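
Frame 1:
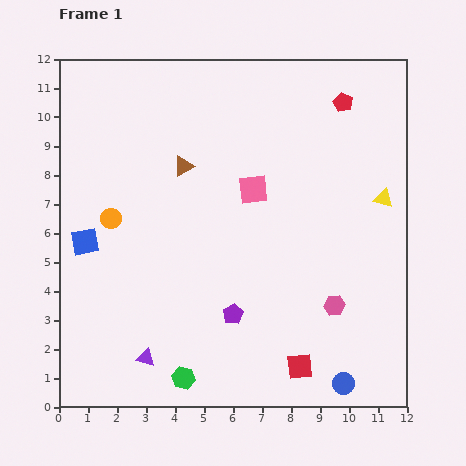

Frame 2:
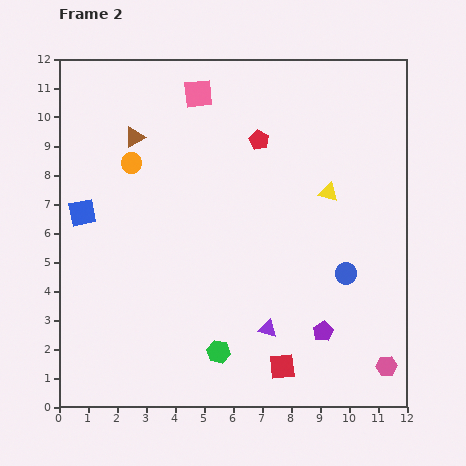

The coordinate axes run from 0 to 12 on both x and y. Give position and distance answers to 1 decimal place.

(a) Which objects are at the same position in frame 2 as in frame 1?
none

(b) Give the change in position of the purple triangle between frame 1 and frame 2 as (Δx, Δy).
(4.2, 1.0)

The purple triangle was at (3.0, 1.7) in frame 1 and (7.2, 2.7) in frame 2.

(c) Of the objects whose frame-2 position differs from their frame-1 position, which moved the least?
the red square

(moved 0.6)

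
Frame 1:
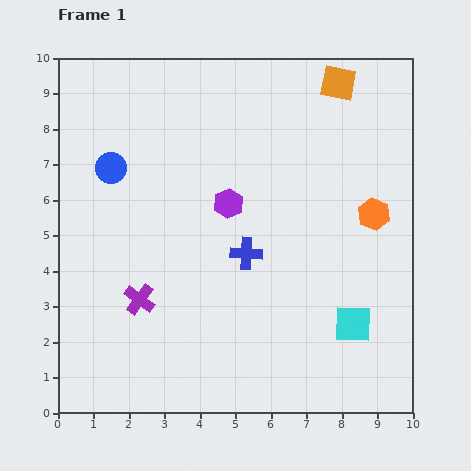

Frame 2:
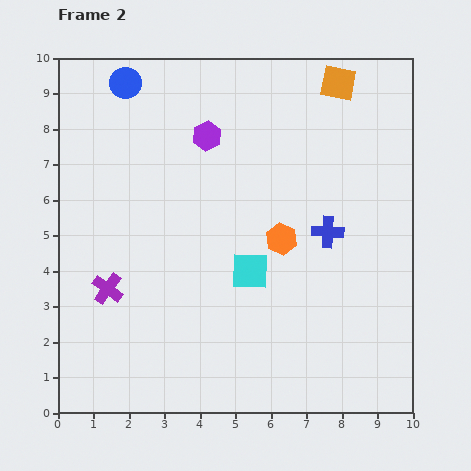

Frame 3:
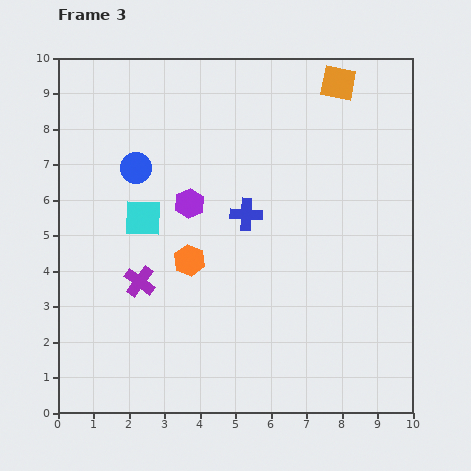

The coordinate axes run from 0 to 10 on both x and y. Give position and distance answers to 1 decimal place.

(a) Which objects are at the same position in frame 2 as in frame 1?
the orange square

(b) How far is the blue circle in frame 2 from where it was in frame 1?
2.4

The blue circle moved from (1.5, 6.9) to (1.9, 9.3), a distance of √(0.4² + 2.4²) ≈ 2.4.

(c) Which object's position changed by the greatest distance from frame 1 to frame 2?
the cyan square

(moved 3.3; next 2.7)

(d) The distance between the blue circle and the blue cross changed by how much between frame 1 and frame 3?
-1.1

Distance in frame 1: 4.5. Distance in frame 3: 3.4.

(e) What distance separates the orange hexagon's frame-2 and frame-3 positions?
2.7

The orange hexagon moved from (6.3, 4.9) to (3.7, 4.3), a distance of √(2.6² + 0.6²) ≈ 2.7.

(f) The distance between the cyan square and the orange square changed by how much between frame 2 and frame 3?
+0.8

Distance in frame 2: 5.9. Distance in frame 3: 6.7.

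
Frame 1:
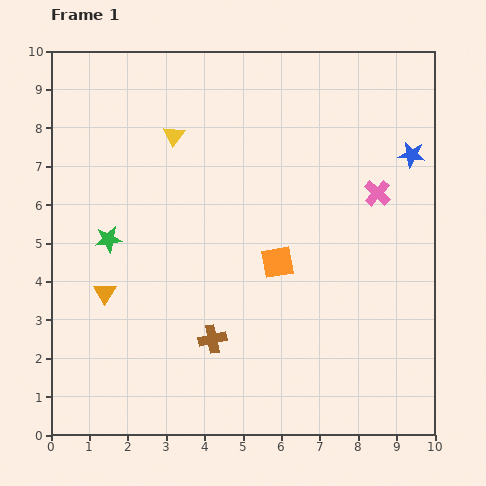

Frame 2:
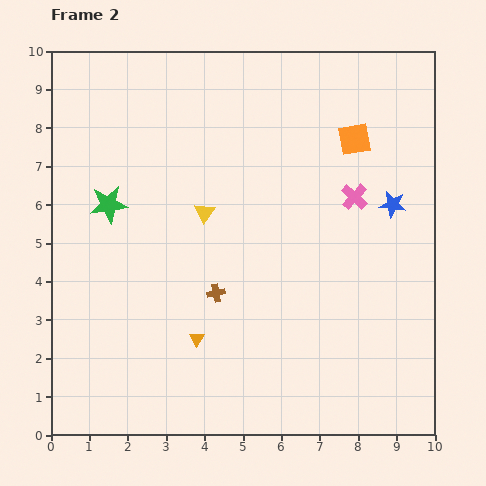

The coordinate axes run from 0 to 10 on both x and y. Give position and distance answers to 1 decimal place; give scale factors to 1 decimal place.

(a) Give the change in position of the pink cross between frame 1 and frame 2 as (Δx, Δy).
(-0.6, -0.1)

The pink cross was at (8.5, 6.3) in frame 1 and (7.9, 6.2) in frame 2.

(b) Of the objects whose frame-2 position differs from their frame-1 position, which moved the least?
the pink cross

(moved 0.6)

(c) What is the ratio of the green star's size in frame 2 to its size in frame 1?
1.5×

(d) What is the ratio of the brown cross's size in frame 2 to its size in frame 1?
0.7×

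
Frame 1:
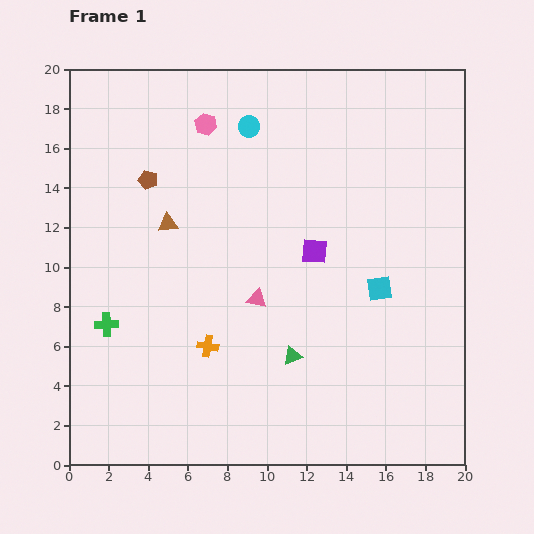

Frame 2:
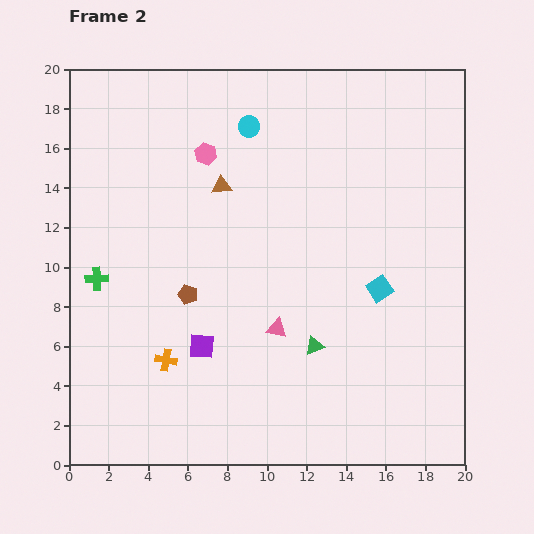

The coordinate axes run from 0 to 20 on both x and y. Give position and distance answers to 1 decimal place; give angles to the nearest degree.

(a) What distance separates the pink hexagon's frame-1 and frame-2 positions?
1.5

The pink hexagon moved from (6.9, 17.2) to (6.9, 15.7), a distance of √(0.0² + 1.5²) ≈ 1.5.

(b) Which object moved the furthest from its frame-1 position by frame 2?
the purple square

(moved 7.5; next 6.1)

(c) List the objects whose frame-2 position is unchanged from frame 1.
the cyan circle, the cyan square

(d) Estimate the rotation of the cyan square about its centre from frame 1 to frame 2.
25° counter-clockwise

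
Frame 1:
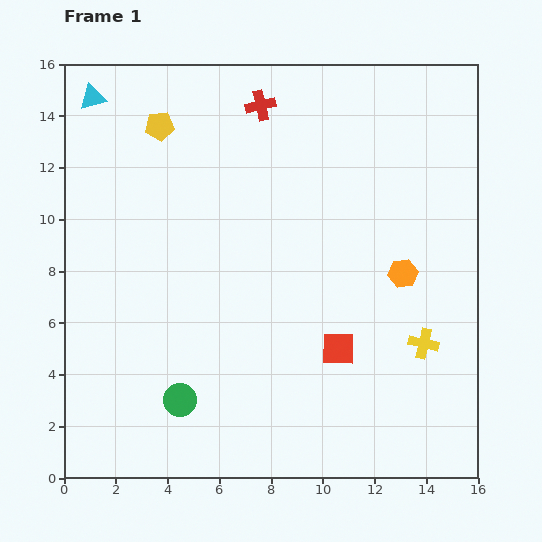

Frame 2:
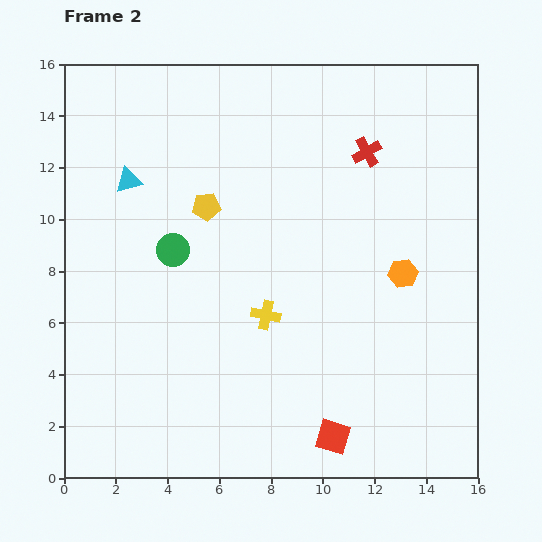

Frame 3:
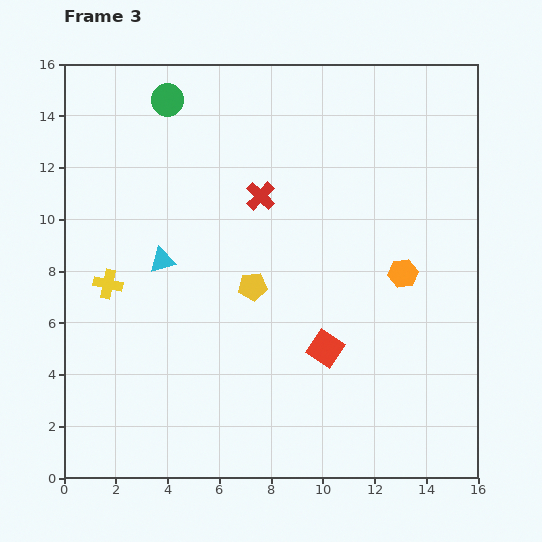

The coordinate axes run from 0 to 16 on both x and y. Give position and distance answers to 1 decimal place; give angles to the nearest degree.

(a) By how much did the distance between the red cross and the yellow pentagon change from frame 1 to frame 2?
+2.5

Distance in frame 1: 4.0. Distance in frame 2: 6.5.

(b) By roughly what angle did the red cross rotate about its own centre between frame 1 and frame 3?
33° counter-clockwise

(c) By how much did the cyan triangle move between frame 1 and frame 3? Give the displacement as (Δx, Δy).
(2.7, -6.3)

The cyan triangle was at (1.1, 14.7) in frame 1 and (3.8, 8.4) in frame 3.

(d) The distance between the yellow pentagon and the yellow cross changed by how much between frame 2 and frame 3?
+0.8

Distance in frame 2: 4.8. Distance in frame 3: 5.6.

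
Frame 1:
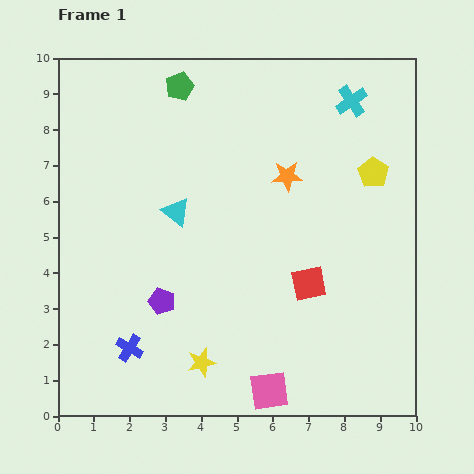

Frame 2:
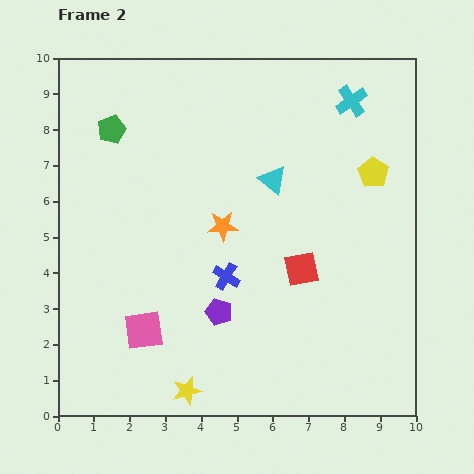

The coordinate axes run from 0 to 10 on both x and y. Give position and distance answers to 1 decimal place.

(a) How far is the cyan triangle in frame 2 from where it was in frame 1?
2.8

The cyan triangle moved from (3.3, 5.7) to (6.0, 6.6), a distance of √(2.7² + 0.9²) ≈ 2.8.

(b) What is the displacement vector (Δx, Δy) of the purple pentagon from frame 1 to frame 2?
(1.6, -0.3)

The purple pentagon was at (2.9, 3.2) in frame 1 and (4.5, 2.9) in frame 2.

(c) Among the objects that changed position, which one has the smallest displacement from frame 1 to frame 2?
the red square

(moved 0.4)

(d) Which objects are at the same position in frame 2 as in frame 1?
the cyan cross, the yellow pentagon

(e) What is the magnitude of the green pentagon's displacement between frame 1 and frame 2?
2.2

The green pentagon moved from (3.4, 9.2) to (1.5, 8.0), a distance of √(1.9² + 1.2²) ≈ 2.2.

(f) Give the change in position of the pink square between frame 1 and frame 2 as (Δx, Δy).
(-3.5, 1.7)

The pink square was at (5.9, 0.7) in frame 1 and (2.4, 2.4) in frame 2.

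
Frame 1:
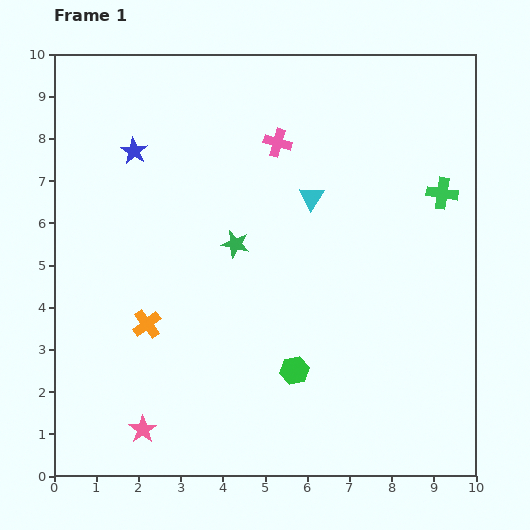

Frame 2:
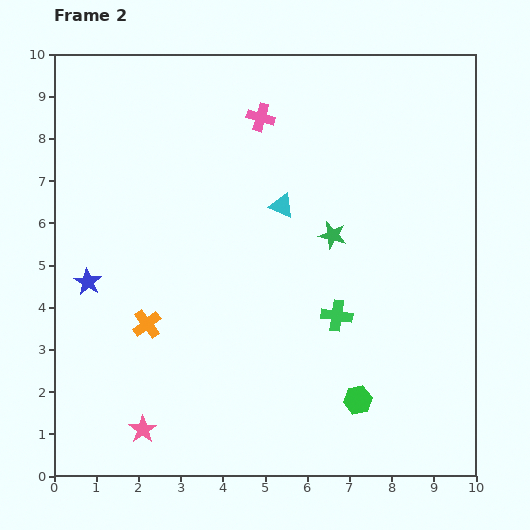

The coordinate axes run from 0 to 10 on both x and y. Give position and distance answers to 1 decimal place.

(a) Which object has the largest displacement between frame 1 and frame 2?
the green cross

(moved 3.8; next 3.3)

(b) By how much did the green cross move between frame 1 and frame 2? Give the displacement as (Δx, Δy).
(-2.5, -2.9)

The green cross was at (9.2, 6.7) in frame 1 and (6.7, 3.8) in frame 2.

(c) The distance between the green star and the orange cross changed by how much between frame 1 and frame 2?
+2.1

Distance in frame 1: 2.8. Distance in frame 2: 4.9.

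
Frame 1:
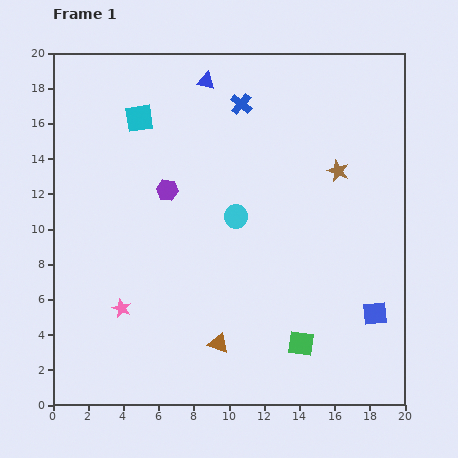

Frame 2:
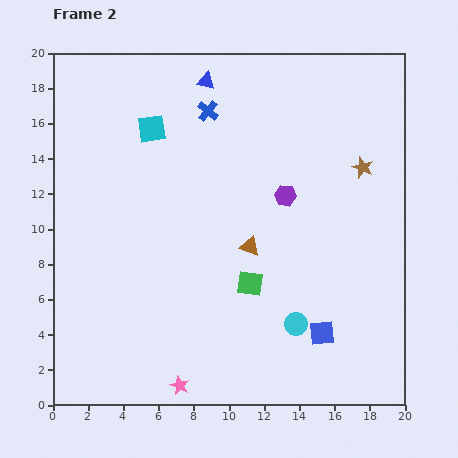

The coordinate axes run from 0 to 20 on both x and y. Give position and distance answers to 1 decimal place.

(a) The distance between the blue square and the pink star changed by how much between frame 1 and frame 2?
-5.8

Distance in frame 1: 14.4. Distance in frame 2: 8.6.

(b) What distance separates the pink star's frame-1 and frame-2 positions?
5.5

The pink star moved from (3.9, 5.5) to (7.2, 1.1), a distance of √(3.3² + 4.4²) ≈ 5.5.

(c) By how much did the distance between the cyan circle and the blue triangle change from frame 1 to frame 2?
+6.8

Distance in frame 1: 7.9. Distance in frame 2: 14.7.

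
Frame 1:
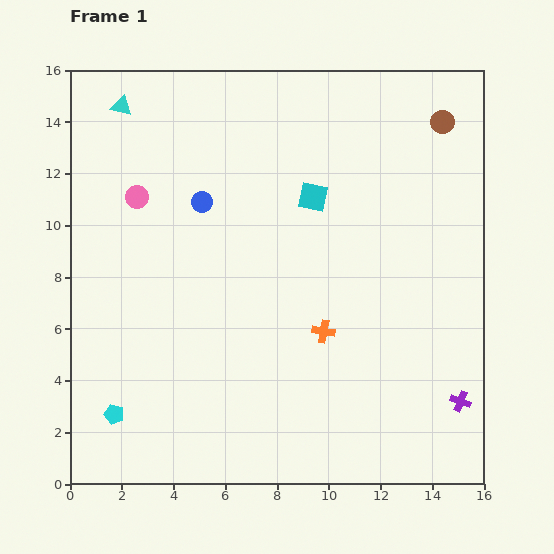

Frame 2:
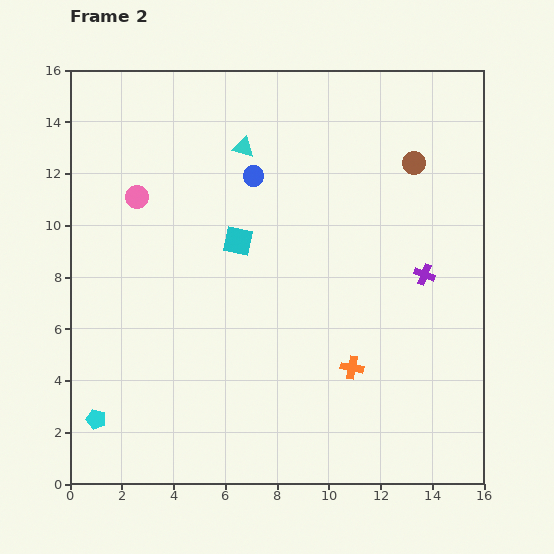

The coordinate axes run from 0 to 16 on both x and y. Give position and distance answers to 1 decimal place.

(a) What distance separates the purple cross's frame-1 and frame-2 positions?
5.1

The purple cross moved from (15.1, 3.2) to (13.7, 8.1), a distance of √(1.4² + 4.9²) ≈ 5.1.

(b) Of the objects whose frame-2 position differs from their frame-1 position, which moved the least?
the cyan pentagon

(moved 0.7)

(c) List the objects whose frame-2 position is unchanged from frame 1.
the pink circle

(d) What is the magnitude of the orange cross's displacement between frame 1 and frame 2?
1.8

The orange cross moved from (9.8, 5.9) to (10.9, 4.5), a distance of √(1.1² + 1.4²) ≈ 1.8.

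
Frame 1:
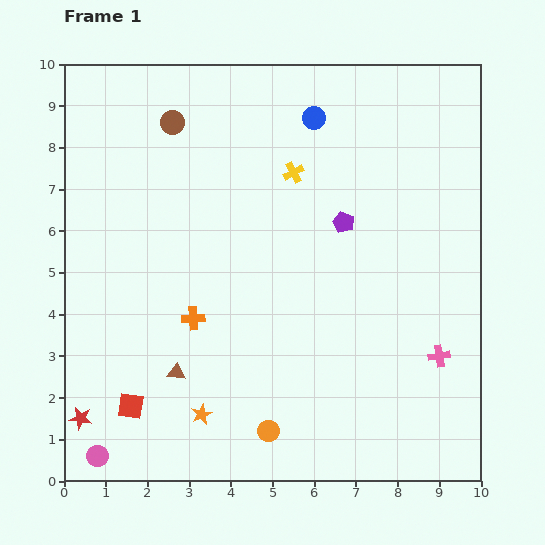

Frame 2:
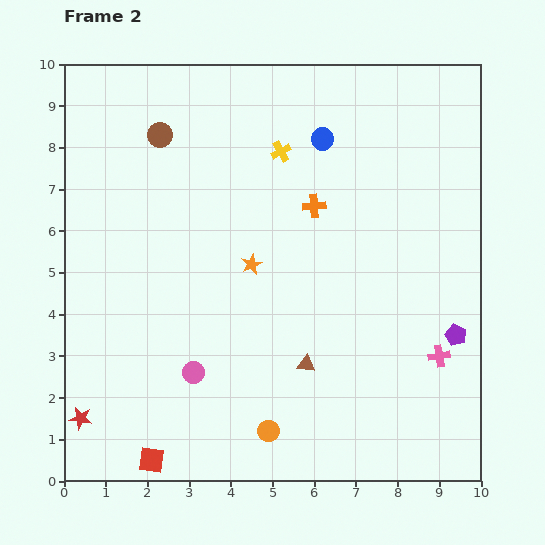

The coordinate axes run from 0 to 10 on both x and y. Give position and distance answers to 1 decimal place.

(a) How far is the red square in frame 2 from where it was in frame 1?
1.4

The red square moved from (1.6, 1.8) to (2.1, 0.5), a distance of √(0.5² + 1.3²) ≈ 1.4.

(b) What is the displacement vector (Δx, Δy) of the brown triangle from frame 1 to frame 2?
(3.1, 0.2)

The brown triangle was at (2.7, 2.6) in frame 1 and (5.8, 2.8) in frame 2.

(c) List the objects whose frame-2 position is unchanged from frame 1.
the red star, the orange circle, the pink cross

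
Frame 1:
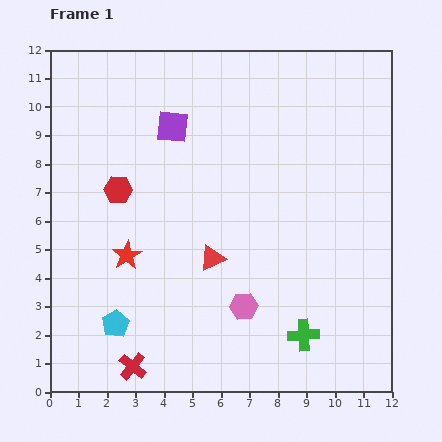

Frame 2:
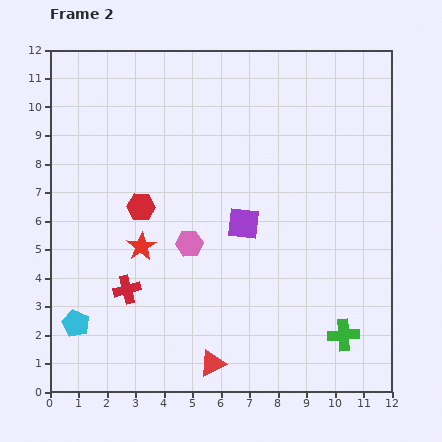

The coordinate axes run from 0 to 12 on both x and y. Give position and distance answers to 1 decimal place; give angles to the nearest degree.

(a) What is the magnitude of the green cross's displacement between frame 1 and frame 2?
1.4

The green cross moved from (8.9, 2.0) to (10.3, 2.0), a distance of √(1.4² + 0.0²) ≈ 1.4.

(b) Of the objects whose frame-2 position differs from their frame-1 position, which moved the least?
the red star

(moved 0.6)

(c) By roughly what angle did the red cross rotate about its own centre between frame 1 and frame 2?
36° clockwise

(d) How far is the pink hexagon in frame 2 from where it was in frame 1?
2.9

The pink hexagon moved from (6.8, 3.0) to (4.9, 5.2), a distance of √(1.9² + 2.2²) ≈ 2.9.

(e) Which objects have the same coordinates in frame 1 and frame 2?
none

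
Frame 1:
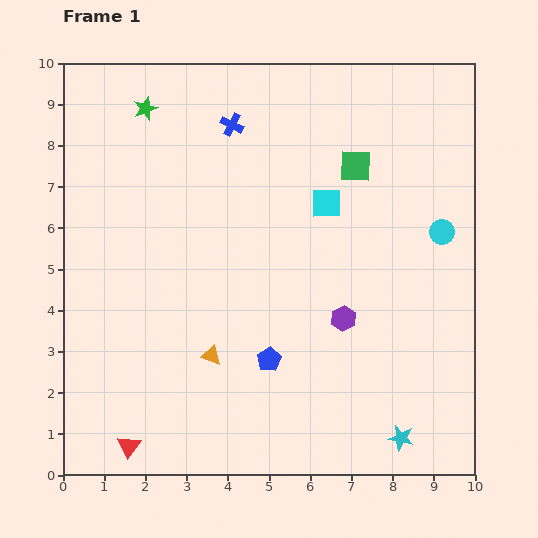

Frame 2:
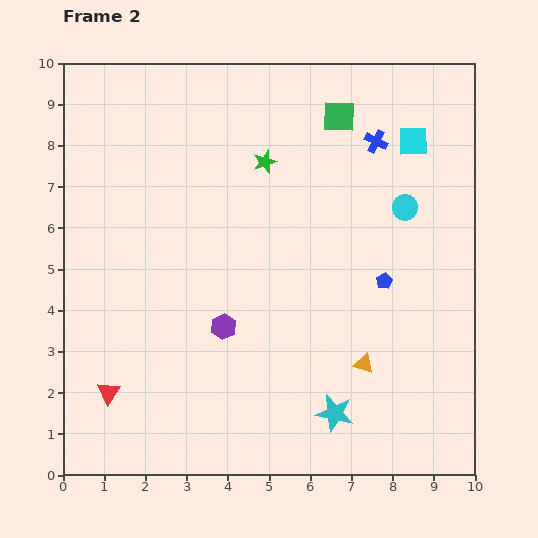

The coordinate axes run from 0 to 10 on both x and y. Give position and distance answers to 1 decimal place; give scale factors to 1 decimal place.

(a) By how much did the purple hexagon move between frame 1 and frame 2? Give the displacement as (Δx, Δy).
(-2.9, -0.2)

The purple hexagon was at (6.8, 3.8) in frame 1 and (3.9, 3.6) in frame 2.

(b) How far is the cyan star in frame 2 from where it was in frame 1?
1.7

The cyan star moved from (8.2, 0.9) to (6.6, 1.5), a distance of √(1.6² + 0.6²) ≈ 1.7.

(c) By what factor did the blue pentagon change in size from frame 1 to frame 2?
0.7×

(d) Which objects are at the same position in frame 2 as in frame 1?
none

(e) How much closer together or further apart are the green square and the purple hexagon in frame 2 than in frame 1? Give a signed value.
+2.1

Distance in frame 1: 3.7. Distance in frame 2: 5.8.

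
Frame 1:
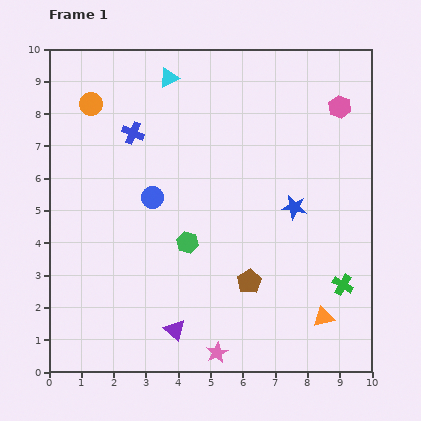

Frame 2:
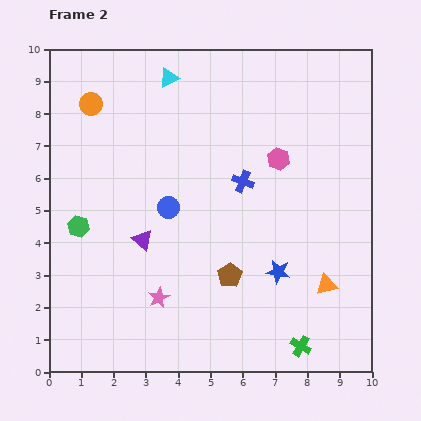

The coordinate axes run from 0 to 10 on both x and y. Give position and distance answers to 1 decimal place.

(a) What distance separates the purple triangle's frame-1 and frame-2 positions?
3.0

The purple triangle moved from (3.9, 1.3) to (2.9, 4.1), a distance of √(1.0² + 2.8²) ≈ 3.0.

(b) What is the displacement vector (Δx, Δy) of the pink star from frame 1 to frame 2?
(-1.8, 1.7)

The pink star was at (5.2, 0.6) in frame 1 and (3.4, 2.3) in frame 2.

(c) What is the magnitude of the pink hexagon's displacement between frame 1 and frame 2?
2.5

The pink hexagon moved from (9.0, 8.2) to (7.1, 6.6), a distance of √(1.9² + 1.6²) ≈ 2.5.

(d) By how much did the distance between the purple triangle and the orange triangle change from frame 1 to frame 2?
+1.3

Distance in frame 1: 4.6. Distance in frame 2: 5.9.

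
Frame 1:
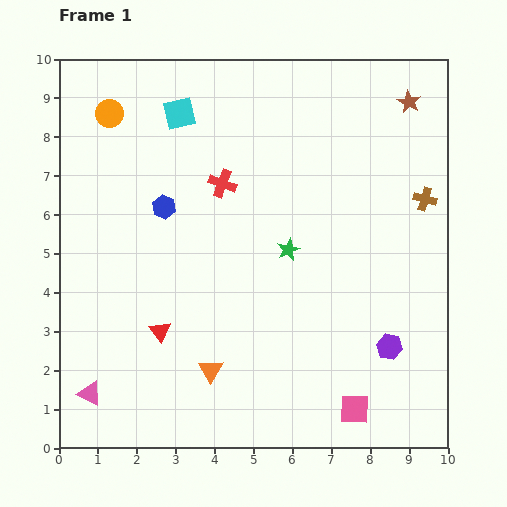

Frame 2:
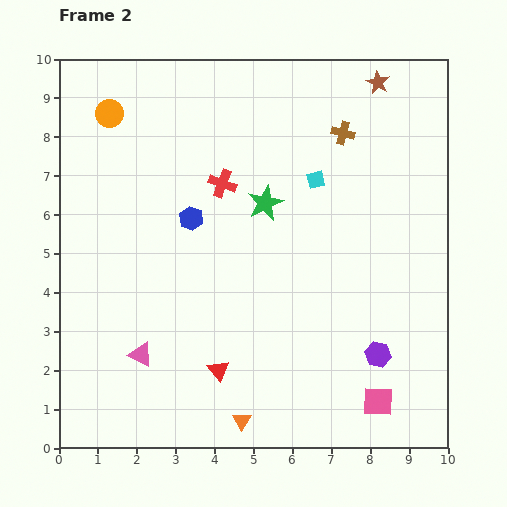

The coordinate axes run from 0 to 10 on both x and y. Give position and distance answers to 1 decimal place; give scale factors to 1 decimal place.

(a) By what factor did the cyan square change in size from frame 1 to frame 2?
0.6×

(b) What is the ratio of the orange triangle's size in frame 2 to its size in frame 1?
0.8×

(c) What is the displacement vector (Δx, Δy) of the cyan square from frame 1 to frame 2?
(3.5, -1.7)

The cyan square was at (3.1, 8.6) in frame 1 and (6.6, 6.9) in frame 2.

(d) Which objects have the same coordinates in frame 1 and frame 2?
the orange circle, the red cross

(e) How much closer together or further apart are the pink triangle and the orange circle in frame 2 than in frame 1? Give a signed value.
-0.9

Distance in frame 1: 7.2. Distance in frame 2: 6.3.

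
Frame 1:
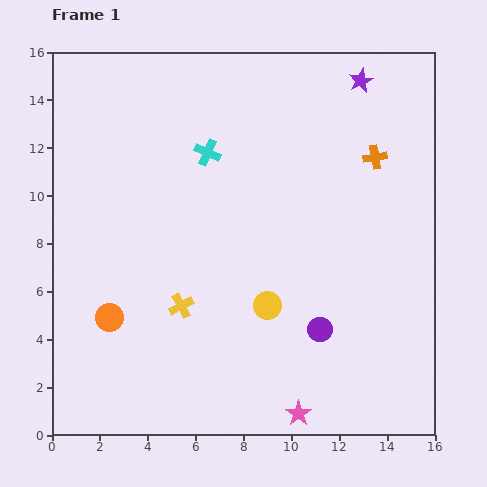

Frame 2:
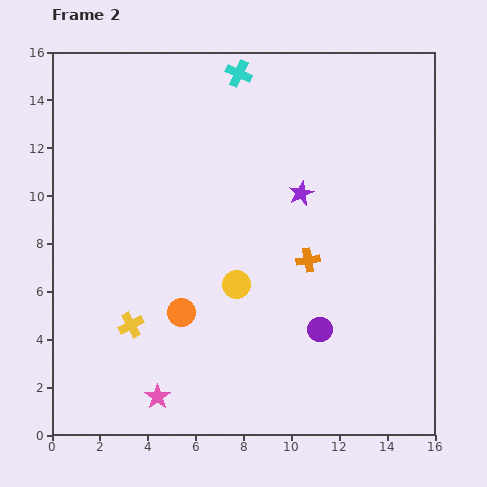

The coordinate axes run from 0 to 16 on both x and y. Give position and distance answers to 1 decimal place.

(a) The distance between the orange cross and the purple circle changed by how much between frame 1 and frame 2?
-4.7

Distance in frame 1: 7.6. Distance in frame 2: 2.9.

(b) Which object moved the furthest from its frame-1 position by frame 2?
the pink star

(moved 5.9; next 5.3)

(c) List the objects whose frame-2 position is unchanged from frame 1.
the purple circle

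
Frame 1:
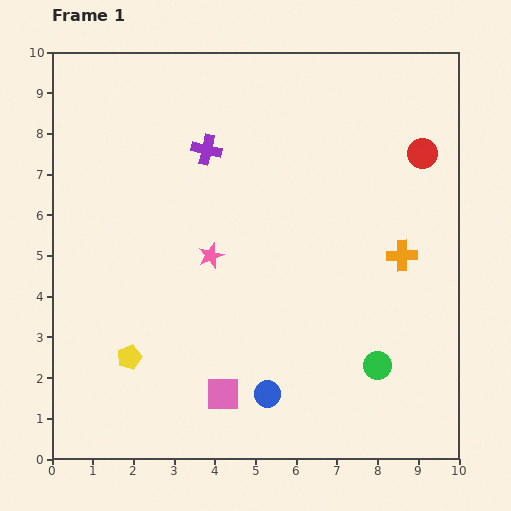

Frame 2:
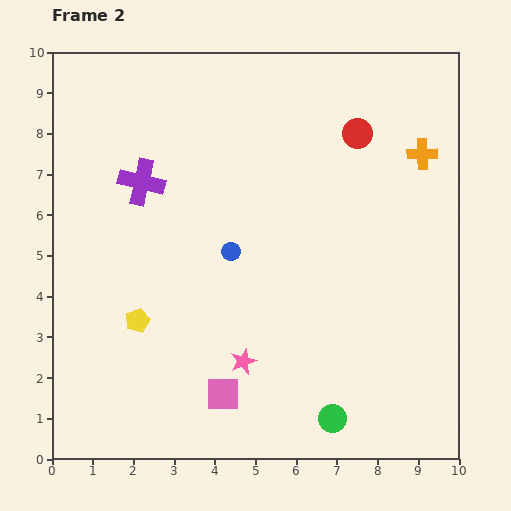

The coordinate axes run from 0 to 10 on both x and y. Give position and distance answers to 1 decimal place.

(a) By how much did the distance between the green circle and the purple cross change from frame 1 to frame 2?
+0.7

Distance in frame 1: 6.8. Distance in frame 2: 7.5.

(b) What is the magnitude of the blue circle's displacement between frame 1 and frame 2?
3.6

The blue circle moved from (5.3, 1.6) to (4.4, 5.1), a distance of √(0.9² + 3.5²) ≈ 3.6.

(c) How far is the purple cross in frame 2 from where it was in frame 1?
1.8

The purple cross moved from (3.8, 7.6) to (2.2, 6.8), a distance of √(1.6² + 0.8²) ≈ 1.8.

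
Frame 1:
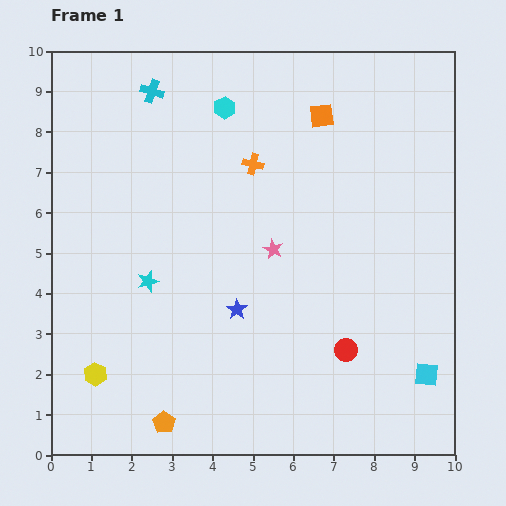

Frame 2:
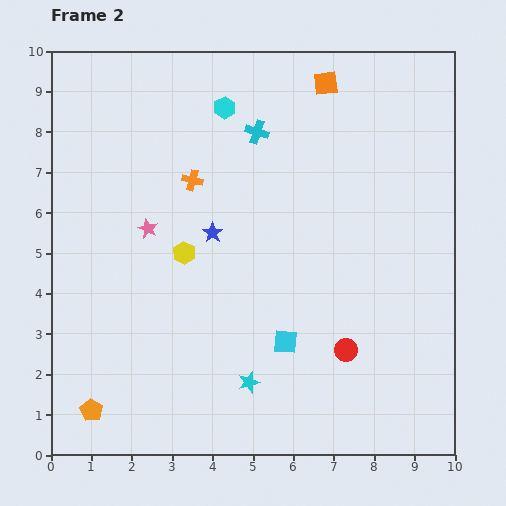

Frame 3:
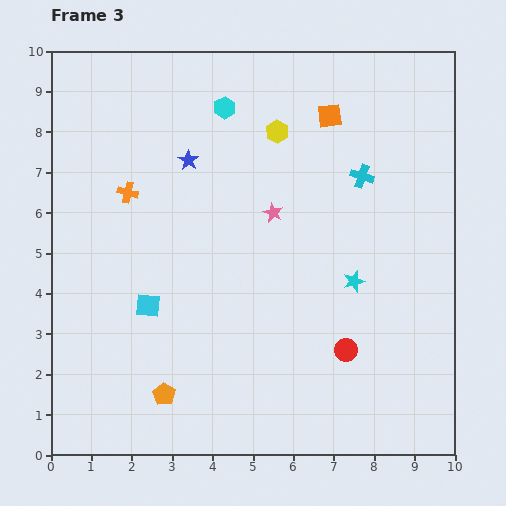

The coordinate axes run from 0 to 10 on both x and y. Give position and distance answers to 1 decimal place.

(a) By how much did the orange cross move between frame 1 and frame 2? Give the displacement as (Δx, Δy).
(-1.5, -0.4)

The orange cross was at (5.0, 7.2) in frame 1 and (3.5, 6.8) in frame 2.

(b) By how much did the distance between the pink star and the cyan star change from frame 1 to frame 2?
+1.3

Distance in frame 1: 3.2. Distance in frame 2: 4.5.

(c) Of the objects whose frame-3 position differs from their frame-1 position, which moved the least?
the orange square

(moved 0.2)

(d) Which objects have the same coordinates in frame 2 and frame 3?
the red circle, the cyan hexagon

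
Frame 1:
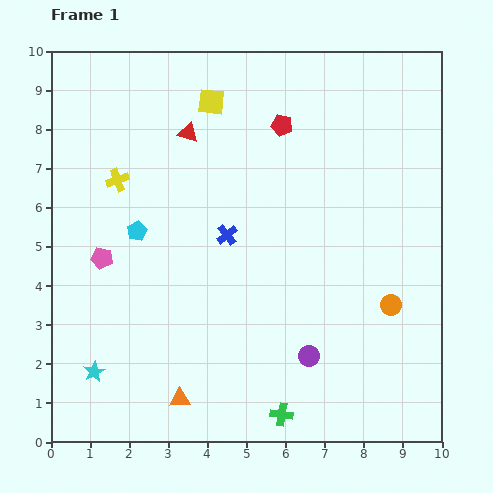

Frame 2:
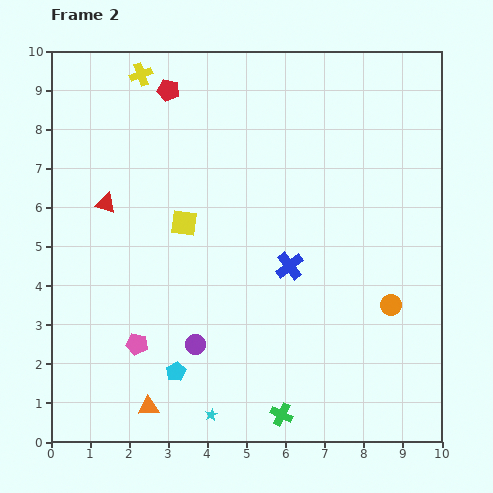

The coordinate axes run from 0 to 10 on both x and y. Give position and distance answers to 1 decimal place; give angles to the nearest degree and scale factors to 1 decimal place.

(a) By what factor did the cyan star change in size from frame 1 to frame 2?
0.6×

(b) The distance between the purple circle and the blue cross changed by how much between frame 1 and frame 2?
-0.6

Distance in frame 1: 3.7. Distance in frame 2: 3.1.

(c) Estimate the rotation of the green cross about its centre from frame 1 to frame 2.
17° clockwise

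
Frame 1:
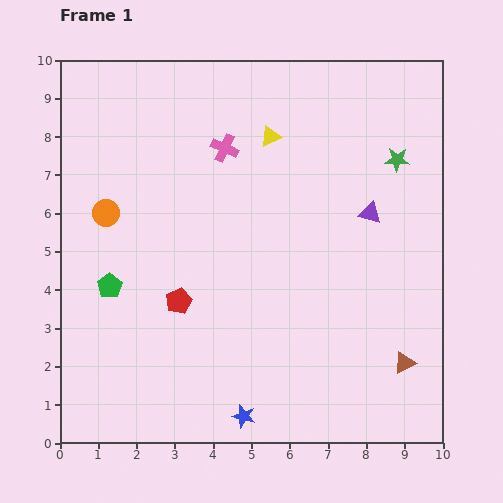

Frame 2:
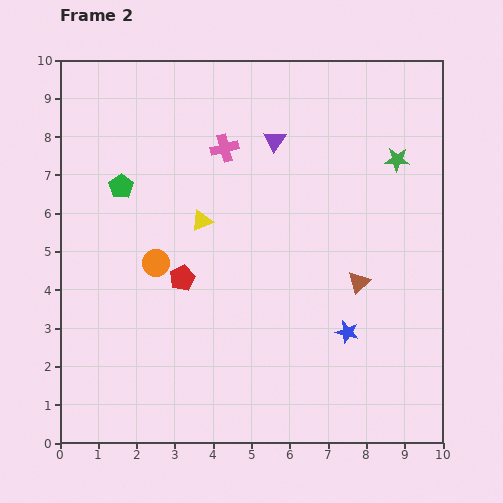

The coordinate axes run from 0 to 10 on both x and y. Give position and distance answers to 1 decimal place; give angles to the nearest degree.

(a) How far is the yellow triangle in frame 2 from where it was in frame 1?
2.8

The yellow triangle moved from (5.5, 8.0) to (3.7, 5.8), a distance of √(1.8² + 2.2²) ≈ 2.8.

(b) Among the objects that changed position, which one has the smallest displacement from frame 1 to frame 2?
the red pentagon

(moved 0.6)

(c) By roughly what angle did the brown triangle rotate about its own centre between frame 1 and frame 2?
16° counter-clockwise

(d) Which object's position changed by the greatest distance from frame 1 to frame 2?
the blue star

(moved 3.5; next 3.1)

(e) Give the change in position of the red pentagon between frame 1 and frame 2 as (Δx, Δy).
(0.1, 0.6)

The red pentagon was at (3.1, 3.7) in frame 1 and (3.2, 4.3) in frame 2.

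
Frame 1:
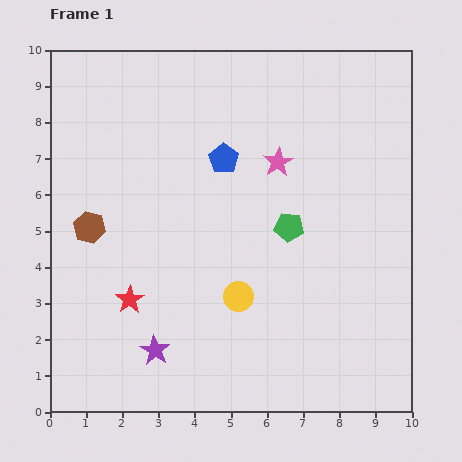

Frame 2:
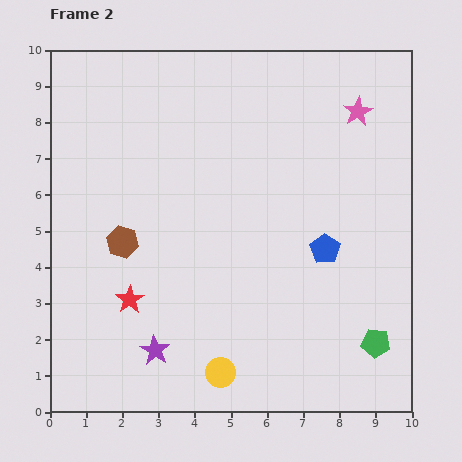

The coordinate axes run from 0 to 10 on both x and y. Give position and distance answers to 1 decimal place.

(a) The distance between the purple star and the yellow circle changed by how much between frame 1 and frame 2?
-0.8

Distance in frame 1: 2.7. Distance in frame 2: 1.9.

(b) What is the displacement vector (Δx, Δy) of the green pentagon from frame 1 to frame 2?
(2.4, -3.2)

The green pentagon was at (6.6, 5.1) in frame 1 and (9.0, 1.9) in frame 2.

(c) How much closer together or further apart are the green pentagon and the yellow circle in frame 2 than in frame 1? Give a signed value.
+2.0

Distance in frame 1: 2.4. Distance in frame 2: 4.4.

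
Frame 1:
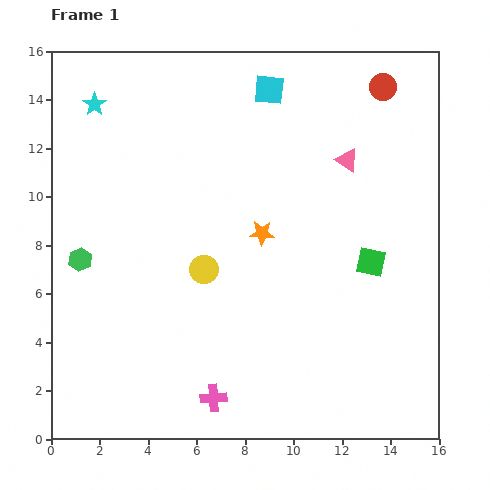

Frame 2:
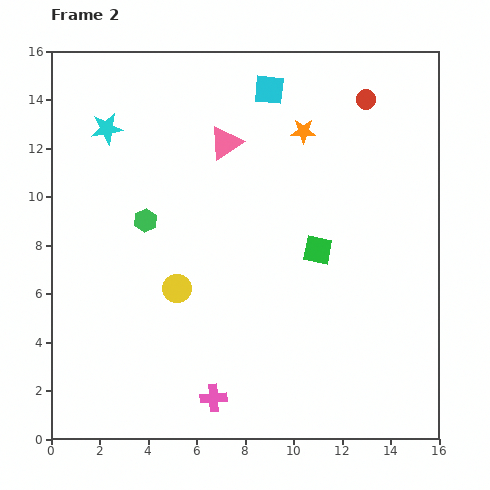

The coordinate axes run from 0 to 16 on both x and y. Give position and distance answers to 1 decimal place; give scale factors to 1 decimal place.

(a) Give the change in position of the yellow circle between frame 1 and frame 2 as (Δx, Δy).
(-1.1, -0.8)

The yellow circle was at (6.3, 7.0) in frame 1 and (5.2, 6.2) in frame 2.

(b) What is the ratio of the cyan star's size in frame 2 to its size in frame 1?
1.4×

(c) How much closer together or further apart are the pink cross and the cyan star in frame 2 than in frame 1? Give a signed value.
-1.2

Distance in frame 1: 13.1. Distance in frame 2: 11.9.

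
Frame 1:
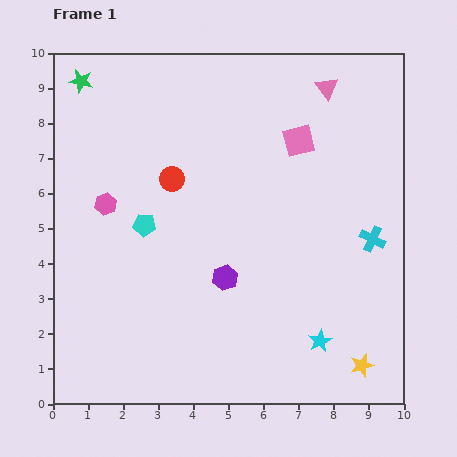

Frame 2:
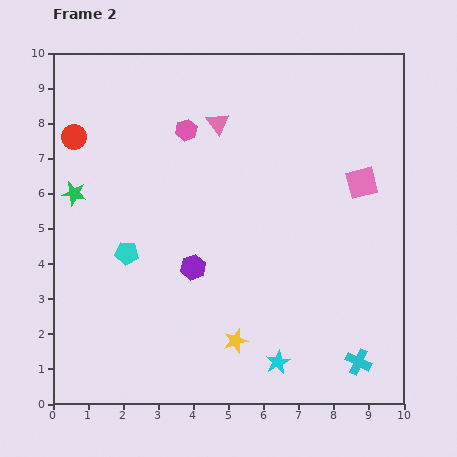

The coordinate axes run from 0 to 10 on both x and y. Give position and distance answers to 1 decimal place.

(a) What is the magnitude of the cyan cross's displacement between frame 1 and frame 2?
3.5

The cyan cross moved from (9.1, 4.7) to (8.7, 1.2), a distance of √(0.4² + 3.5²) ≈ 3.5.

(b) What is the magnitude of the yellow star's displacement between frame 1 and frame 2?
3.7

The yellow star moved from (8.8, 1.1) to (5.2, 1.8), a distance of √(3.6² + 0.7²) ≈ 3.7.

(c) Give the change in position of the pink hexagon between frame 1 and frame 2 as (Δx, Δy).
(2.3, 2.1)

The pink hexagon was at (1.5, 5.7) in frame 1 and (3.8, 7.8) in frame 2.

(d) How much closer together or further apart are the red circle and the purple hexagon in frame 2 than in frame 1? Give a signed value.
+1.8

Distance in frame 1: 3.2. Distance in frame 2: 5.0.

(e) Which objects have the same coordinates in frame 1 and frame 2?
none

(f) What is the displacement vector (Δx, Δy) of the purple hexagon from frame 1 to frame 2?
(-0.9, 0.3)

The purple hexagon was at (4.9, 3.6) in frame 1 and (4.0, 3.9) in frame 2.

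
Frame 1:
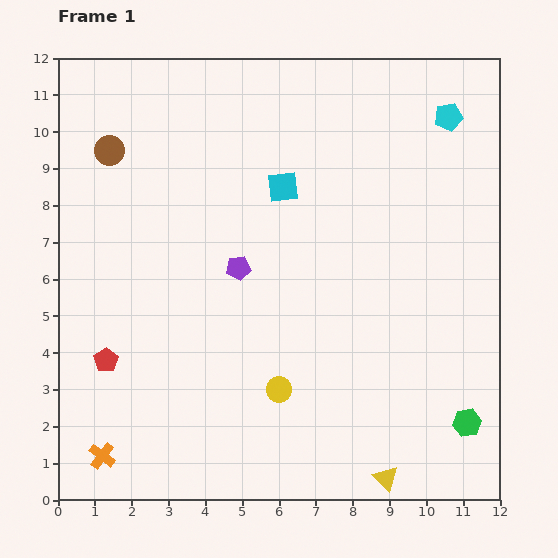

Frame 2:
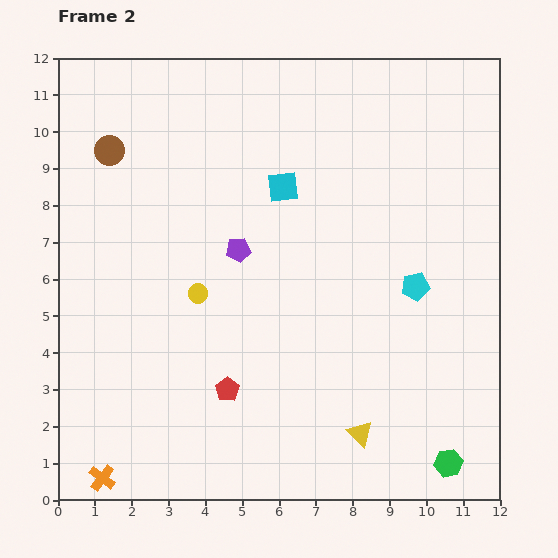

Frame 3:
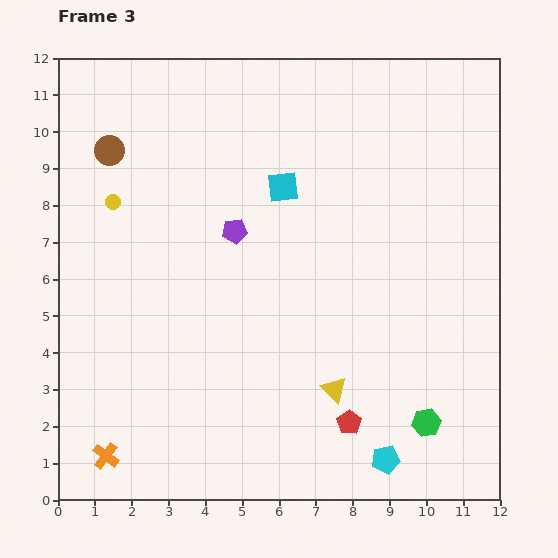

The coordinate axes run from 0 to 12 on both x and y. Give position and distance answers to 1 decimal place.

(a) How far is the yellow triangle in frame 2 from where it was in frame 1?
1.4

The yellow triangle moved from (8.9, 0.6) to (8.2, 1.8), a distance of √(0.7² + 1.2²) ≈ 1.4.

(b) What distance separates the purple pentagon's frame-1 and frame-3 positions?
1.0

The purple pentagon moved from (4.9, 6.3) to (4.8, 7.3), a distance of √(0.1² + 1.0²) ≈ 1.0.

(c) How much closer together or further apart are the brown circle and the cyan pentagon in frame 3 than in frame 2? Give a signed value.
+2.2

Distance in frame 2: 9.1. Distance in frame 3: 11.3.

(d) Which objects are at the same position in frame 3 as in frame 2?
the cyan square, the brown circle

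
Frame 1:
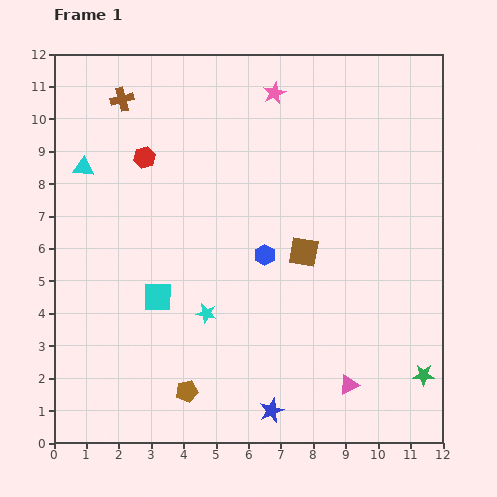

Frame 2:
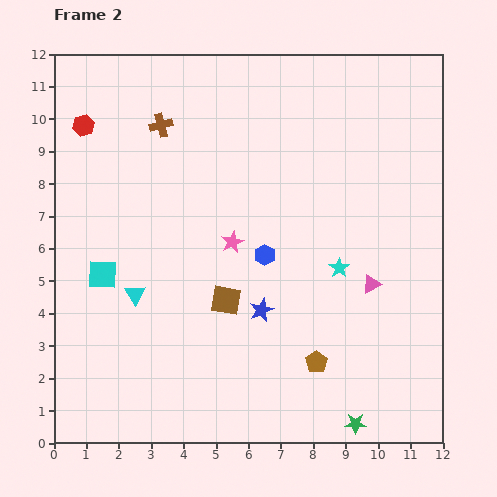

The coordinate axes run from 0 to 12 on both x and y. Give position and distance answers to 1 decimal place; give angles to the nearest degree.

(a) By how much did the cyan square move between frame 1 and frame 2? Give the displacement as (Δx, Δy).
(-1.7, 0.7)

The cyan square was at (3.2, 4.5) in frame 1 and (1.5, 5.2) in frame 2.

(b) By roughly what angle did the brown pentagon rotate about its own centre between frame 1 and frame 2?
21° counter-clockwise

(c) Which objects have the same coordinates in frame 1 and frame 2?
the blue hexagon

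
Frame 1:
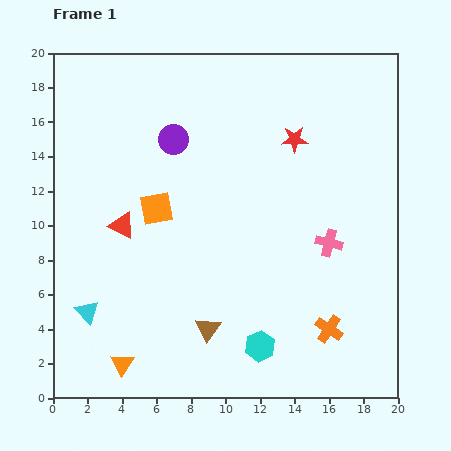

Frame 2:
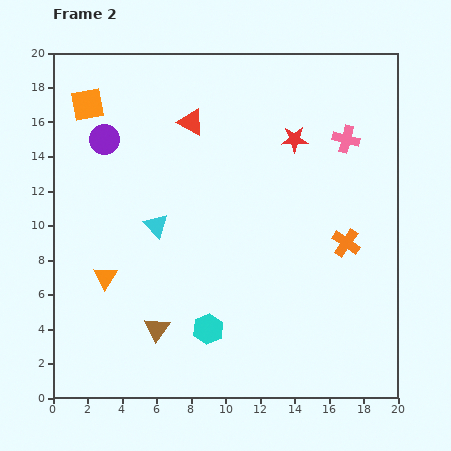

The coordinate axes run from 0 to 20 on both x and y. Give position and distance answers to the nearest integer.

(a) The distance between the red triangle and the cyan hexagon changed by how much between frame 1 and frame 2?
+1

Distance in frame 1: 11. Distance in frame 2: 12.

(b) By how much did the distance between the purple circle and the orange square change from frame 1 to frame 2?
-2

Distance in frame 1: 4. Distance in frame 2: 2.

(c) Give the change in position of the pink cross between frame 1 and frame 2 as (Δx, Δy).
(1, 6)

The pink cross was at (16, 9) in frame 1 and (17, 15) in frame 2.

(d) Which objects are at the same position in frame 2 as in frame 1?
the red star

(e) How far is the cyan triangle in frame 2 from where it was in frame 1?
6

The cyan triangle moved from (2, 5) to (6, 10), a distance of √(4² + 5²) ≈ 6.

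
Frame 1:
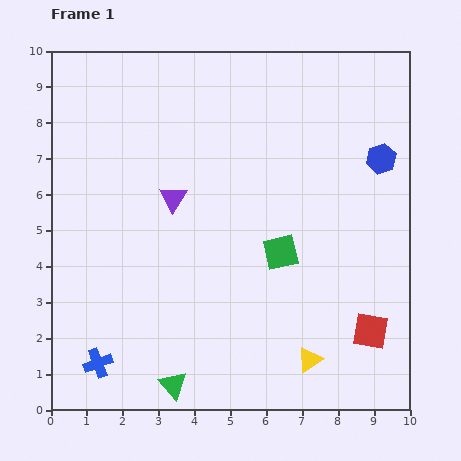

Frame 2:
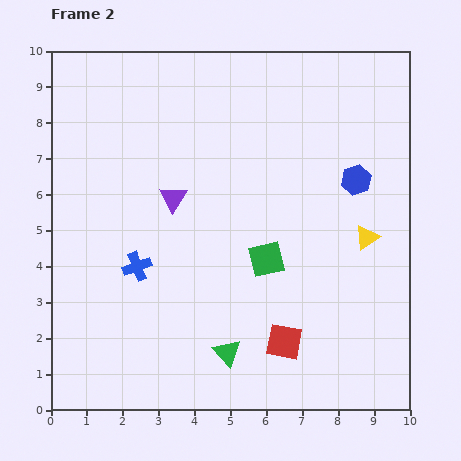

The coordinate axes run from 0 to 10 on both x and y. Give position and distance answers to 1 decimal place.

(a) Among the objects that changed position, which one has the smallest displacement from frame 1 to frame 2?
the green square

(moved 0.4)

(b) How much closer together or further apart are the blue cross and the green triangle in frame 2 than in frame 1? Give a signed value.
+1.3

Distance in frame 1: 2.2. Distance in frame 2: 3.5.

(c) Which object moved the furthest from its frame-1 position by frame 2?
the yellow triangle

(moved 3.8; next 2.9)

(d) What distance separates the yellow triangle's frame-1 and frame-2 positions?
3.8

The yellow triangle moved from (7.2, 1.4) to (8.8, 4.8), a distance of √(1.6² + 3.4²) ≈ 3.8.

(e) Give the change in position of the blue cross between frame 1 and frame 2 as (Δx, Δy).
(1.1, 2.7)

The blue cross was at (1.3, 1.3) in frame 1 and (2.4, 4.0) in frame 2.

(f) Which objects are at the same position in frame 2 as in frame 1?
the purple triangle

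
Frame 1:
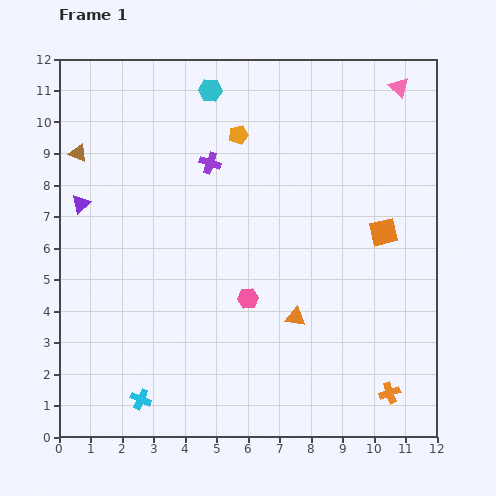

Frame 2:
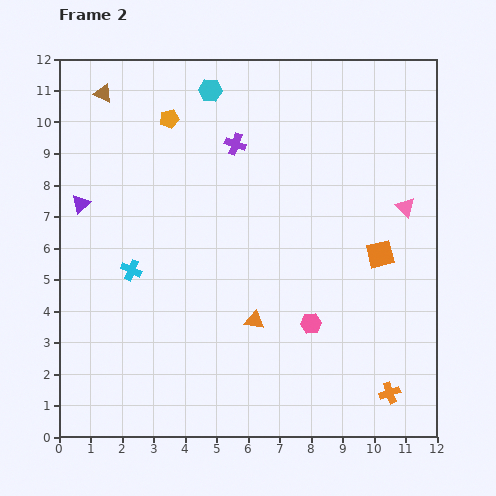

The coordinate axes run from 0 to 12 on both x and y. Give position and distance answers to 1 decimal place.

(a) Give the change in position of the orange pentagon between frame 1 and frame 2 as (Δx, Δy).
(-2.2, 0.5)

The orange pentagon was at (5.7, 9.6) in frame 1 and (3.5, 10.1) in frame 2.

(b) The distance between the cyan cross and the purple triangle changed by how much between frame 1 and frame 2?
-3.9

Distance in frame 1: 6.5. Distance in frame 2: 2.6.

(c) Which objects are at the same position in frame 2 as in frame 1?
the orange cross, the purple triangle, the cyan hexagon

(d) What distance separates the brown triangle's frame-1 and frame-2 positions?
2.1

The brown triangle moved from (0.6, 9.0) to (1.4, 10.9), a distance of √(0.8² + 1.9²) ≈ 2.1.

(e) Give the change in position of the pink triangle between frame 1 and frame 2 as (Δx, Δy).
(0.2, -3.8)

The pink triangle was at (10.8, 11.1) in frame 1 and (11.0, 7.3) in frame 2.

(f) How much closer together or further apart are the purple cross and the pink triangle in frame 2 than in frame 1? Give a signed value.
-0.7

Distance in frame 1: 6.5. Distance in frame 2: 5.8.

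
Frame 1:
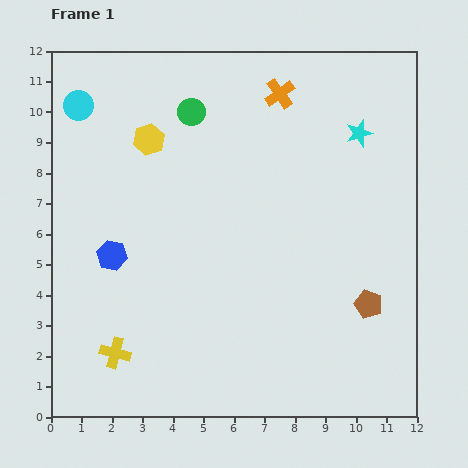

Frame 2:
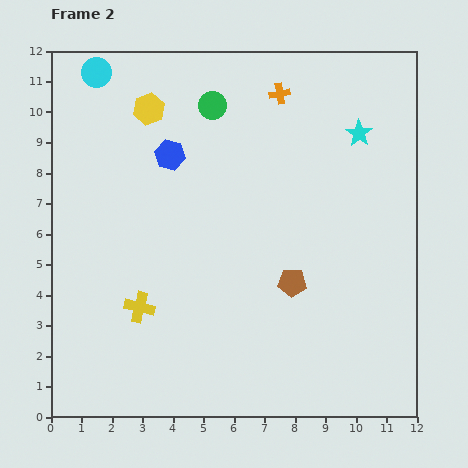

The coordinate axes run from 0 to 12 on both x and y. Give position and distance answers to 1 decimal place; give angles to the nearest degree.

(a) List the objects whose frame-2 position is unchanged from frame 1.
the orange cross, the cyan star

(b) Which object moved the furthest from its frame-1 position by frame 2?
the blue hexagon

(moved 3.8; next 2.6)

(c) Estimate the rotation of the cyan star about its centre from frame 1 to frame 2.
20° counter-clockwise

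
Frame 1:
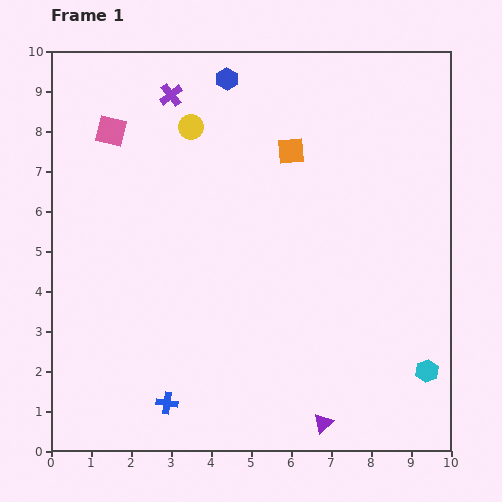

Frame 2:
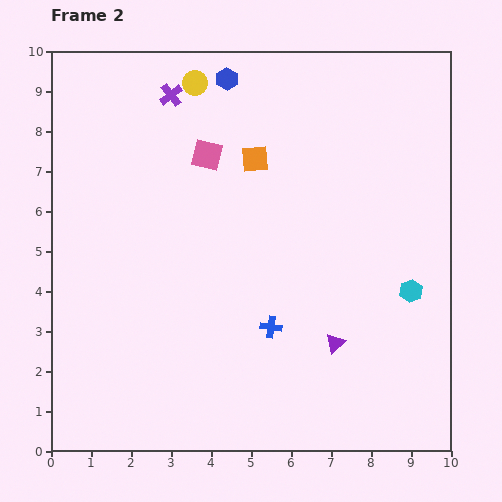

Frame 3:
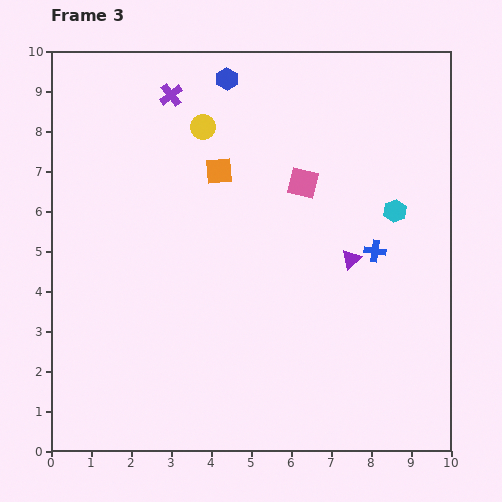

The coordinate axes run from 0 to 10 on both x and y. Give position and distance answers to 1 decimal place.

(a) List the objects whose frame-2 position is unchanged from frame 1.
the purple cross, the blue hexagon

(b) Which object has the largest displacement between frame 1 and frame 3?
the blue cross

(moved 6.4; next 5.0)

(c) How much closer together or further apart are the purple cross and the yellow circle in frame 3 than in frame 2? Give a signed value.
+0.4

Distance in frame 2: 0.7. Distance in frame 3: 1.1.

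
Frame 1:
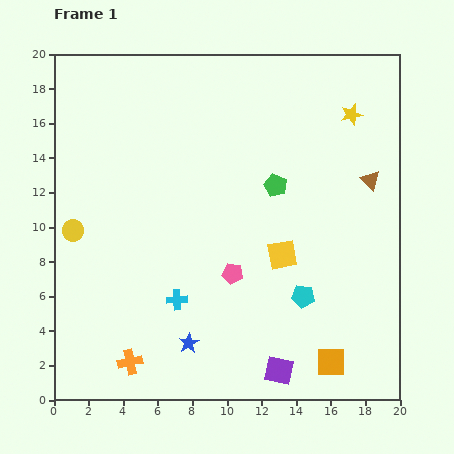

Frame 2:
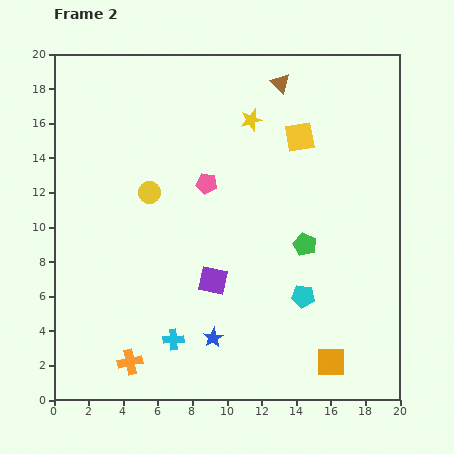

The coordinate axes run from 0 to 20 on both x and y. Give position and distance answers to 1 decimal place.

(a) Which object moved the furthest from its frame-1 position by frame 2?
the brown triangle

(moved 7.6; next 6.9)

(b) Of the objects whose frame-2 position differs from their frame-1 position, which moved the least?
the blue star

(moved 1.4)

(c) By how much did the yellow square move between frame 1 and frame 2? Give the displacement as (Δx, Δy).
(1.0, 6.8)

The yellow square was at (13.2, 8.4) in frame 1 and (14.2, 15.2) in frame 2.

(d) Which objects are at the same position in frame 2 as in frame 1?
the orange cross, the orange square, the cyan pentagon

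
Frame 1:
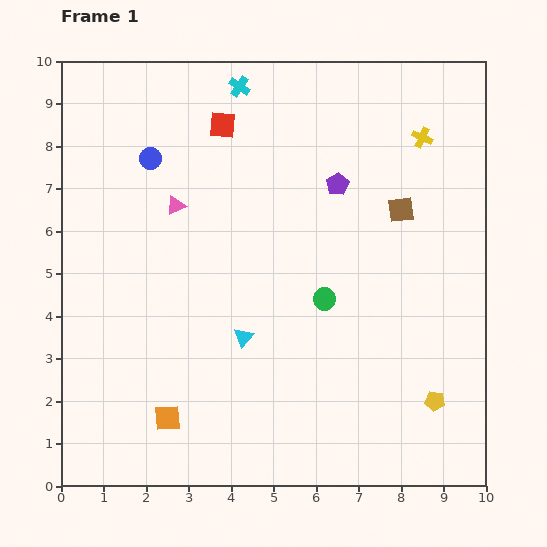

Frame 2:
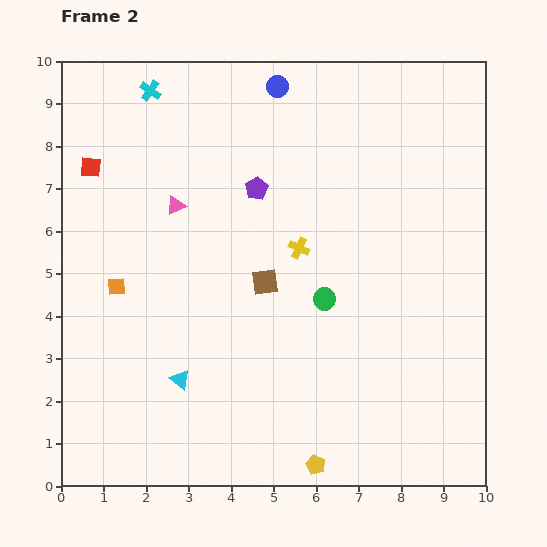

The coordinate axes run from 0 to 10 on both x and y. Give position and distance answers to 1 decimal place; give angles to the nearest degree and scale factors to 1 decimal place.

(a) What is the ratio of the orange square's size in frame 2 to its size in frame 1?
0.7×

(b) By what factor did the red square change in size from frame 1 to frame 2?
0.8×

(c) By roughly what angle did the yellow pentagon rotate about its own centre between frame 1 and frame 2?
16° clockwise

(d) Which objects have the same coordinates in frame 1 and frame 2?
the pink triangle, the green circle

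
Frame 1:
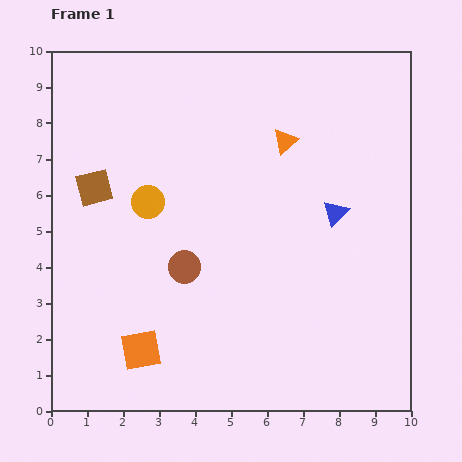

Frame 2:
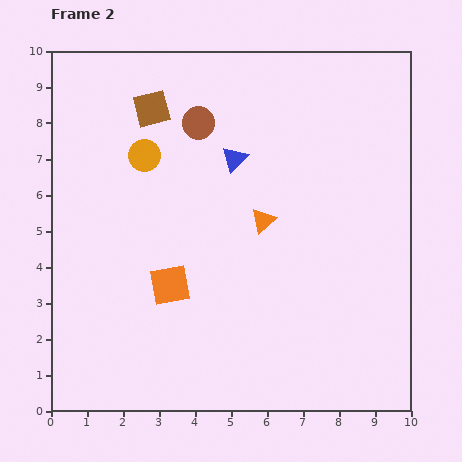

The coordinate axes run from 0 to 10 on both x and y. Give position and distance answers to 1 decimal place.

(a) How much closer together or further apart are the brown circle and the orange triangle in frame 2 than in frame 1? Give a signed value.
-1.3

Distance in frame 1: 4.5. Distance in frame 2: 3.2.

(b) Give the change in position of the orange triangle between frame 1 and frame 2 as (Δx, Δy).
(-0.6, -2.2)

The orange triangle was at (6.5, 7.5) in frame 1 and (5.9, 5.3) in frame 2.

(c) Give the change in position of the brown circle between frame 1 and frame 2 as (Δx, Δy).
(0.4, 4.0)

The brown circle was at (3.7, 4.0) in frame 1 and (4.1, 8.0) in frame 2.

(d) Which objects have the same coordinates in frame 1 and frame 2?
none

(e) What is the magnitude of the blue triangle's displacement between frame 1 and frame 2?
3.2

The blue triangle moved from (7.9, 5.5) to (5.1, 7.0), a distance of √(2.8² + 1.5²) ≈ 3.2.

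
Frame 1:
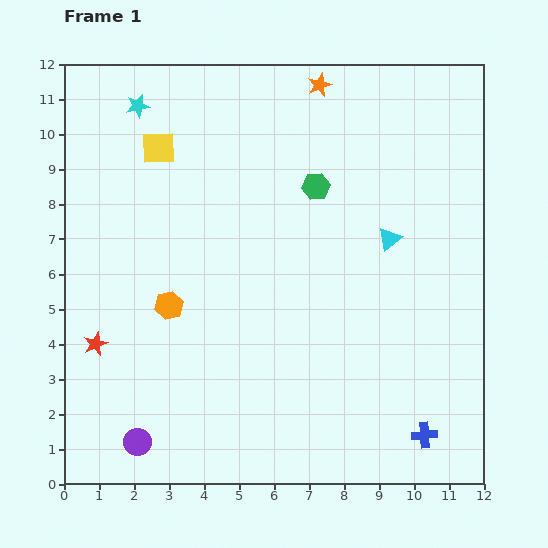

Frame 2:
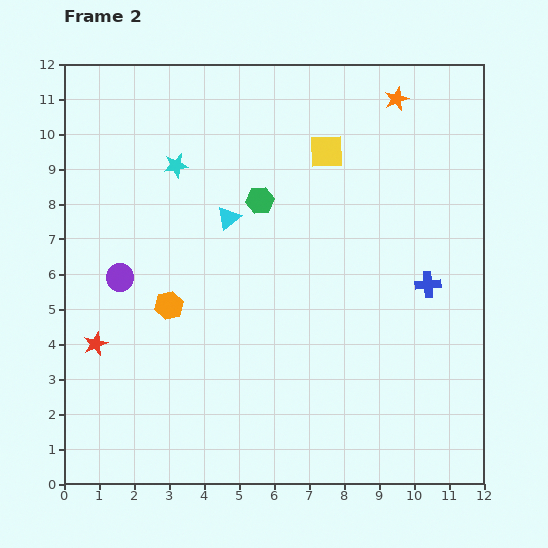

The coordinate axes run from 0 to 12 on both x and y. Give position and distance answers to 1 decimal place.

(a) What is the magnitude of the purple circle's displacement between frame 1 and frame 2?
4.7

The purple circle moved from (2.1, 1.2) to (1.6, 5.9), a distance of √(0.5² + 4.7²) ≈ 4.7.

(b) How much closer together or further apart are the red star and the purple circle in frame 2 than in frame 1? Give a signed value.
-1.0

Distance in frame 1: 3.0. Distance in frame 2: 2.0.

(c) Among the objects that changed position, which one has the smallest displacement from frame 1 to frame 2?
the green hexagon

(moved 1.6)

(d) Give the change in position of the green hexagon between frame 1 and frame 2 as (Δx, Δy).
(-1.6, -0.4)

The green hexagon was at (7.2, 8.5) in frame 1 and (5.6, 8.1) in frame 2.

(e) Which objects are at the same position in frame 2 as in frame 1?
the orange hexagon, the red star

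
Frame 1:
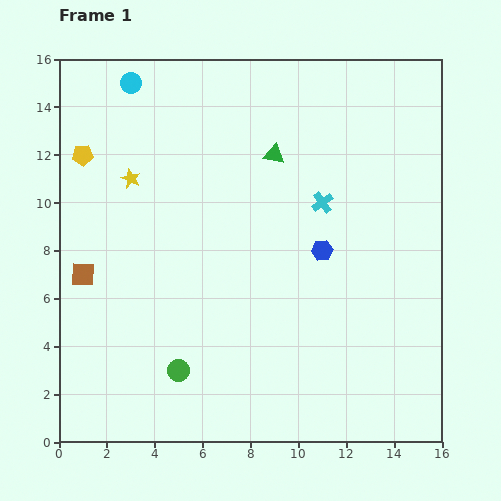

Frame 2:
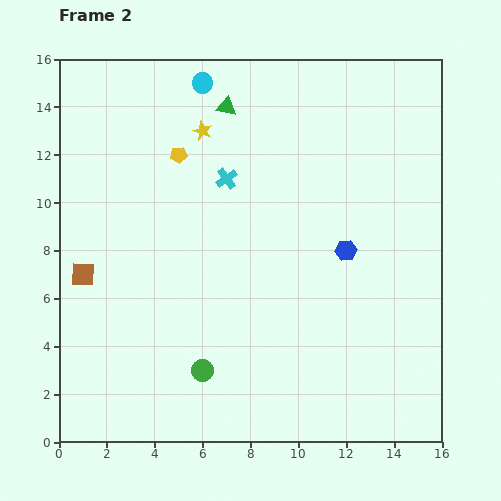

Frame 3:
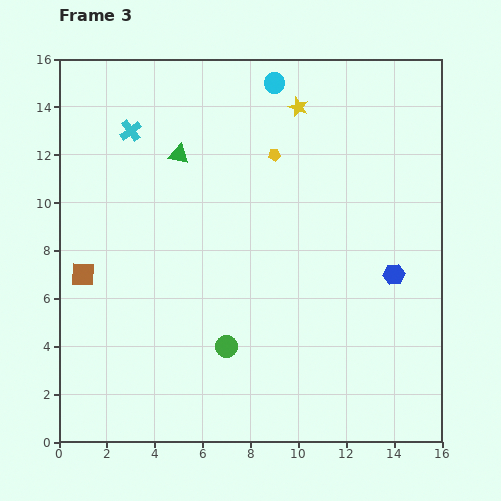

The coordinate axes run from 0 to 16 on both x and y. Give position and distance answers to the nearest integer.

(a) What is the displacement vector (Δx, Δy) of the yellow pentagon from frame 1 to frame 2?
(4, 0)

The yellow pentagon was at (1, 12) in frame 1 and (5, 12) in frame 2.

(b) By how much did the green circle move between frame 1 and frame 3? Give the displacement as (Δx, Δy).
(2, 1)

The green circle was at (5, 3) in frame 1 and (7, 4) in frame 3.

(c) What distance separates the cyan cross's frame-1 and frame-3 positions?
9

The cyan cross moved from (11, 10) to (3, 13), a distance of √(8² + 3²) ≈ 9.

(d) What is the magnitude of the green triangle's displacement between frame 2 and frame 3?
3

The green triangle moved from (7, 14) to (5, 12), a distance of √(2² + 2²) ≈ 3.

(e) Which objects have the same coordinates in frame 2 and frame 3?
the brown square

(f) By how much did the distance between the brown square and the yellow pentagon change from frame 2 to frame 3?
+3

Distance in frame 2: 6. Distance in frame 3: 9.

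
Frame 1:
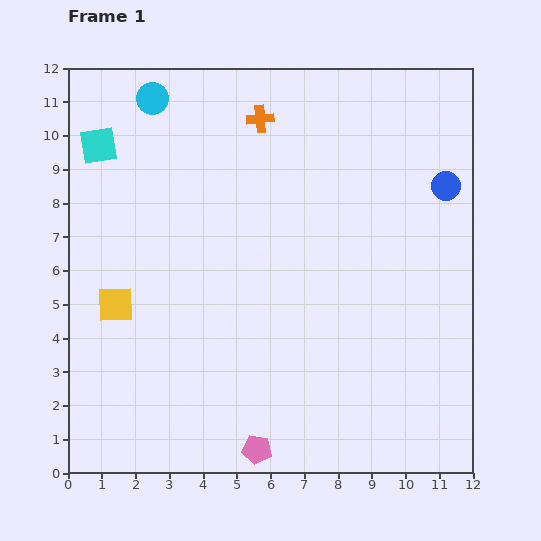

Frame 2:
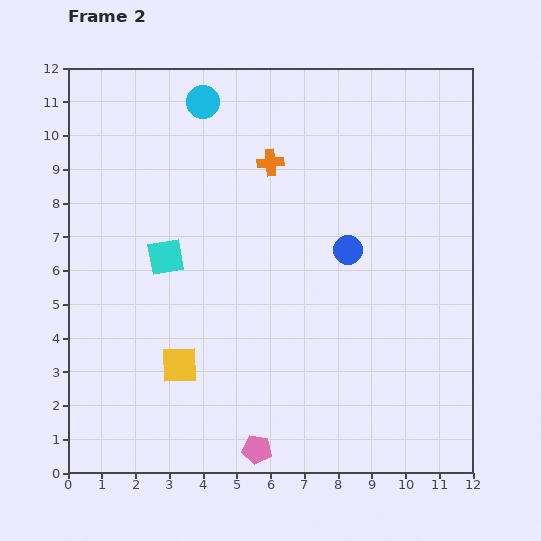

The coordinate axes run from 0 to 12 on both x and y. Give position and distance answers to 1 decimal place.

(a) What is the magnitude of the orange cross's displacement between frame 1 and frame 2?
1.3

The orange cross moved from (5.7, 10.5) to (6.0, 9.2), a distance of √(0.3² + 1.3²) ≈ 1.3.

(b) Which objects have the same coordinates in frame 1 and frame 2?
the pink pentagon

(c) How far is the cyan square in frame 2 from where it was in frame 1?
3.9

The cyan square moved from (0.9, 9.7) to (2.9, 6.4), a distance of √(2.0² + 3.3²) ≈ 3.9.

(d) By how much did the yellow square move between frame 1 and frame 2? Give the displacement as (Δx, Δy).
(1.9, -1.8)

The yellow square was at (1.4, 5.0) in frame 1 and (3.3, 3.2) in frame 2.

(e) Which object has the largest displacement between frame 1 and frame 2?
the cyan square

(moved 3.9; next 3.5)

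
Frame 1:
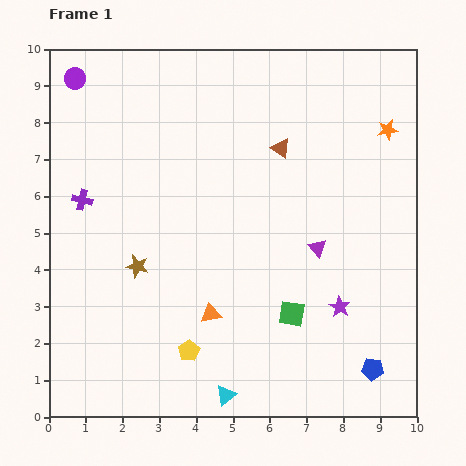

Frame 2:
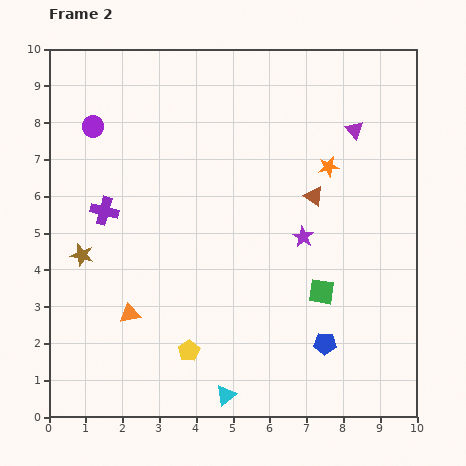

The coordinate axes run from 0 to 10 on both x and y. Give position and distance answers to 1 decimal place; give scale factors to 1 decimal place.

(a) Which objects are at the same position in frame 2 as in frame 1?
the yellow pentagon, the cyan triangle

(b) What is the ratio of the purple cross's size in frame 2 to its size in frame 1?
1.4×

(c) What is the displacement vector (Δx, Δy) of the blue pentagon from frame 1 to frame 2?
(-1.3, 0.7)

The blue pentagon was at (8.8, 1.3) in frame 1 and (7.5, 2.0) in frame 2.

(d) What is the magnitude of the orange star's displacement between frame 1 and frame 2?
1.9

The orange star moved from (9.2, 7.8) to (7.6, 6.8), a distance of √(1.6² + 1.0²) ≈ 1.9.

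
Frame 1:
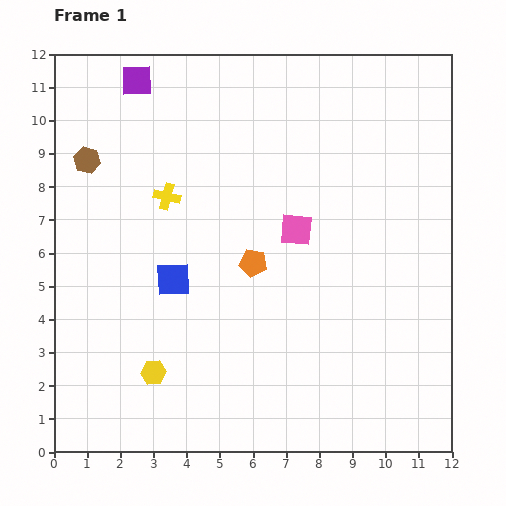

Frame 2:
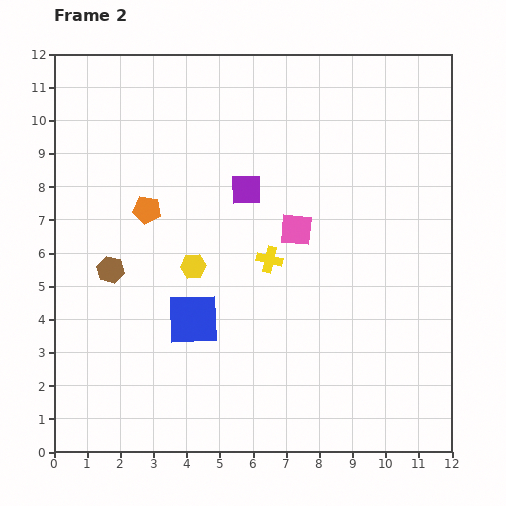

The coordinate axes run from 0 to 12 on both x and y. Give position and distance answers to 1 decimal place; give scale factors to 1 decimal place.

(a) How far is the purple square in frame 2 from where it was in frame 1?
4.7

The purple square moved from (2.5, 11.2) to (5.8, 7.9), a distance of √(3.3² + 3.3²) ≈ 4.7.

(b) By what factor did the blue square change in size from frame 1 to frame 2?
1.5×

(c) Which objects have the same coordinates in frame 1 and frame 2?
the pink square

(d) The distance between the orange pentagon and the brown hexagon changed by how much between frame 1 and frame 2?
-3.8

Distance in frame 1: 5.9. Distance in frame 2: 2.1.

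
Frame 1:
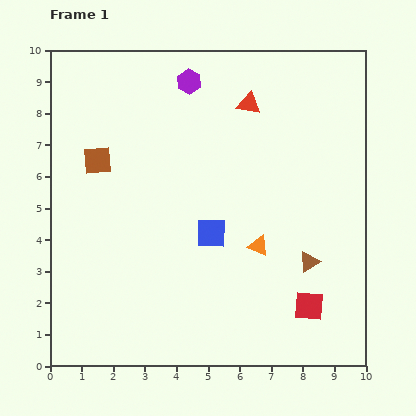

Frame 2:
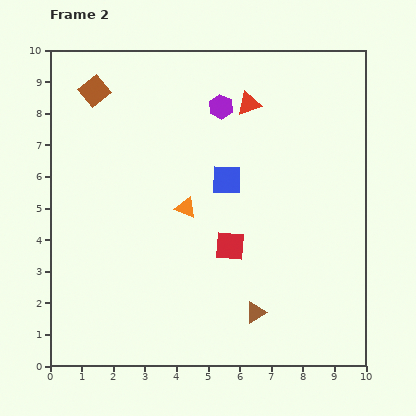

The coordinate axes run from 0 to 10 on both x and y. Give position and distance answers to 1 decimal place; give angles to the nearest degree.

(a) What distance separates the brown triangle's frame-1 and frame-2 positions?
2.3

The brown triangle moved from (8.2, 3.3) to (6.5, 1.7), a distance of √(1.7² + 1.6²) ≈ 2.3.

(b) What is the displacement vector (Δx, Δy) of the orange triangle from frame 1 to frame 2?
(-2.3, 1.2)

The orange triangle was at (6.6, 3.8) in frame 1 and (4.3, 5.0) in frame 2.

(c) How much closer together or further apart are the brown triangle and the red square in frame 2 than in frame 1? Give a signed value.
+0.8

Distance in frame 1: 1.4. Distance in frame 2: 2.2.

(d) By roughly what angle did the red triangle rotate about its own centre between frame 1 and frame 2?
30° counter-clockwise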